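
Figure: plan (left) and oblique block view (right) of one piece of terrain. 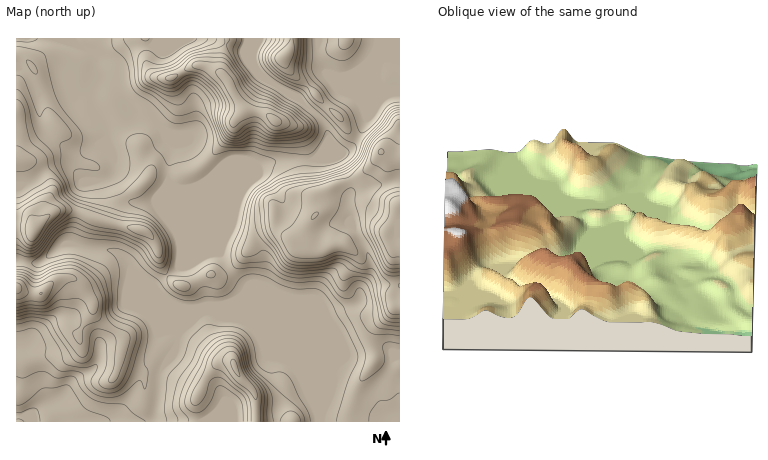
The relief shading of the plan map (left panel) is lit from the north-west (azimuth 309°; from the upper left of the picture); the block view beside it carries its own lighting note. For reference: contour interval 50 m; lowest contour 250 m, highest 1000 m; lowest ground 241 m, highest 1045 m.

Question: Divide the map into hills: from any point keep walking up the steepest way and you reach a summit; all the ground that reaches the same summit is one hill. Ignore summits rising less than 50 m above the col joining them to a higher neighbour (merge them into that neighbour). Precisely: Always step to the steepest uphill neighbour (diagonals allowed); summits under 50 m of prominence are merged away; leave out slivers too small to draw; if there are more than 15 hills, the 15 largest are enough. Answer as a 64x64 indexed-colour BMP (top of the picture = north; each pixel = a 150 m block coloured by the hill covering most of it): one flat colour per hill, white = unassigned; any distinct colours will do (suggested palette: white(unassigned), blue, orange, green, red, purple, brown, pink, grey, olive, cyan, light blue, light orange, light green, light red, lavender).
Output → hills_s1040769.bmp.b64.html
<image width="64" height="64" href="data:image/bmp;base64,Qk12CAAAAAAAAHYAAAAoAAAAQAAAAEAAAAABAAQAAAAAAAAIAAATCwAAEwsAABAAAAAAAAAA////ALR3HwAOf/8ALKAsACgn1gC9Z5QAS1aMAMJ34wB/f38AIr28AM++FwDox64AeLv/AIrfmACWmP8A1bDFABEiIiIiIiIiIiIiJVVVVVVVVVVVVVVVVVURERERERERIiIiIiIiIiIiIiIlVVVVVVVVVVVVVVVVVREREREREREiIiIiIiIiIiIiIiVVVVVVVVVVVVVVVVVVERERERERESIiIiIiIiIiIiIiIlVVVVVVVVVVVVVVVVURERERERERIiIiIiIiIiIiIiIiVVVVVVVVVVVVVVVVUREREREREREiIiIiIiIiIiIiIiJVVVVVVVVVVVVVVVVRERERERERESIiIiIiIiIiIiIiIlVVVVVVVVVVVVVVVRERERERERERIiIiIiIiIiIiIiIiVVVVVVVVVVVVVVVREREREREREREiIiIiIiIiIiIiIiJVVVVVVVVVVVVVVVERERERERERESIiIiIiIiIiIiIiIiVVVVVVVVVVVVVVERERERERERERIiIiIiIiIiIiIiIiIlVVVVVVVVVVVREREREREREREREiIiIiIiIiIiIiIiIiVVVVVVVVVVVRERERERERERERESIiIiIiIiIiIiIiIiIlVVVVVVVVVRERERERERERERERIiIiIiIiIiIiIiIiIiVVVVVVVVVREREREREREREREREiIiIiIiIiIiIiIiIiJVVVVVVVVRERERERERERERERESIiIiIiIiIiIiIiIiR3VVVVVVVVERERERERERERERERIiIiIiIiIiIiIiIiR3d1VVVVVREREREREREREREREREiIiIiIiIiIiIiIiRHd3dVVVURERERERERERERERERESIiIiIiIiIiIiIiREd3d3dxERERERERERERERERERERIiIiIiIiIiIiIiJEd3d3d3dxEREREREREREREREREREiIiIiIiIiIiIiJER3d3d3d3dxERERERERERERERERESIiIiIiIiIiIiIkR3d3d3d3d3cRERERERERERERERERIiIiIiIiIiIiIkRHd3d3d3d3dxEREREREREREREREREiIiIiIiIiIiIiRER3d3d3d3d3ERERERERERERERERESIiIiIiIiIiIiJEREd3d3d3dxERERERERERERERERERIiIiIiIiIiIiJEREREd3d3d3EREREREREREREREREREiIiIiIiIiIiIkRERER3d3d3EREREREREREREREREREUREQiIiIiIiIkRERERHd3d3ERERERERERERERERERERREREIiIiIiJEREREREd3d3cRERERERERERERERERERFEREREIkRERERERERER3d3cREREREREREREREREREREURERERERERERERERERHd3dxERERERERERERERERERERREREREREREREREREREd3d3ERERERERERERERERERERFEREREREREREREREREd3d3EREREREREREREREREREREURERERERERERERERER3d3cRERERERERERERERERERERRERERERERERERERERHd3cRERERERERERERERERERERFEREREREREREREREREd3dxEREREREREREREREREREREUREREREREREREQkRER3dxERERERERERERERERERERERREREREREREREIiIiRHdxERERERERERERERERERERERFEREREREREREIiIiJEdxEREREREREREREREREREREREaREREREREREQiIiIicRERERERERERERERERERGIiBERqqRERERBERRCIiIiIRERETMzERERERERERERGIiIiIiqqkRERKERESIiIiIhEREREzMzEREREREREREYiIiIiKqqqkREoREREiIiIiERERETMzMzMRERERERERiIiIiIqqqqqqqhERESIiIiIhERETMzMzMzMxERERERiIiIiIiqqqqqqqoRERERESIiERETMzMzMzMzMzMzNmaIiIiIiKqqqqqiIqEREREREiIRETMzMzMzMzMzMzM2ZmaIiIiIqqqqoiIiIhERERERIhETMzMzMzMzMzMzMzNmZoiIiIiqqqoiIiIiIREREREREzMzMzMzMzMzMzMzM2ZmaIiIiKqqoiIiIiIhERERERMzMzMzMzMzMzMzMzMzZmZmiIiIRKoiIiIiIiERERERMzMzMzMzMzMzMzMzMzZmZmaIiIhERCIiIiIiIRERETMzMzMzMzMzMzMzMzMzNmZmZmiIiEREIiIiIiIREREzMzMzMzMzMzMzMzMzMzNmZmZmaIiIREQiIiIiIREREzMzMzMzMzMzMzMzMzMzNmZmZmZmiIhERCIiIiIhERETMzMzMzMzMzMzMzMzMzNmZmZmZmZoiEREIiIiIiERETMzMzMzMzMzMzMzMzMzZmZmZmZmZmaIREIiIiIiIRETMzMzMzMzMzMzMzMzM2ZmZmZmZmZmZmFEQiIiIiIiETMzMzMzMzMzMzMzMzM2ZmZmZmZmaZmREUQiIiIiIiITMzMzMzMzMzMzMzMzNmZmZmZmZpmZmRERQiIiIiIiIjMzMzMzMzMzMzMzMzNmZmZmZmaZmZmZEREiIiIiIiIiEzMzMzMzMzMzMzMzM2ZmZmZmaZmZmZmRESIiIiIiIiEREzMzMzMzMzMzMzMzZmZmZmZpmZmZmZmZIiIiIiIiERERMzMzMzMzMzMzMzNmZmZmZpmZmZmZmZkiIiIiIiERERERMzMzMzMzMzMzM2ZmZmZmmZmZmZmZmSIiIiIhEREREREREzMzMzMzMzMzZmZmZmaZmZmZmZmZ"/>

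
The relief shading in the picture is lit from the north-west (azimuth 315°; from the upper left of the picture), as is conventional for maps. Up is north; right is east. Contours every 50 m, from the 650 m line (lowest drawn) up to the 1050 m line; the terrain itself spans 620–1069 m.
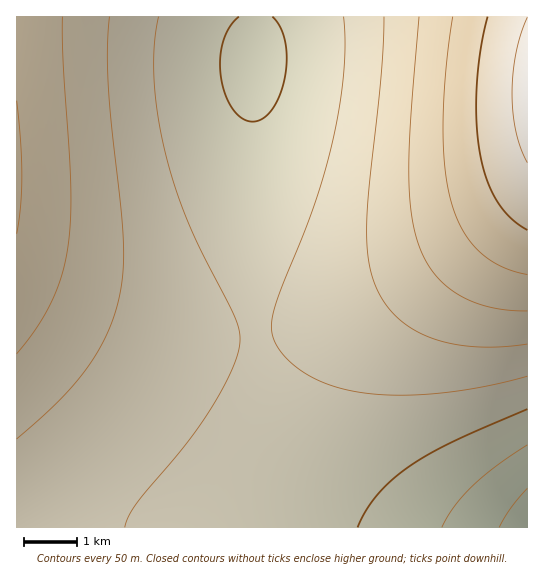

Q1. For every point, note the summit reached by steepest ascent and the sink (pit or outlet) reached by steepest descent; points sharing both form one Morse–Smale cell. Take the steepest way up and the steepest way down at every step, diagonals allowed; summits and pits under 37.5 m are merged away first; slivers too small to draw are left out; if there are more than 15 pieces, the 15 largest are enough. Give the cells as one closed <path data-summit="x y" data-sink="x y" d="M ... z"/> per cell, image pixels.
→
<path data-summit="527 90" data-sink="254 62" d="M527 16l-271 1-5 134 0 108 6 76 34-6 31-9 67-31 78-49 61-50z"/><path data-summit="17 175" data-sink="254 62" d="M255 16l-239 1 1 260 82 35 63 19 51 6 40-1 3-2-5-75 0-108 5-109z"/><path data-summit="527 90" data-sink="527 527" d="M527 191l-60 49-78 49-67 31-31 9-35 6 12 62 11 28 14 25 20 24 24 21 28 18 24 12 8 3 131-1z"/><path data-summit="17 175" data-sink="527 527" d="M18 277l-2 1 1 250 379-1-31-14-28-18-24-21-20-24-14-25-11-28-13-62-42 2-51-6-63-19z"/>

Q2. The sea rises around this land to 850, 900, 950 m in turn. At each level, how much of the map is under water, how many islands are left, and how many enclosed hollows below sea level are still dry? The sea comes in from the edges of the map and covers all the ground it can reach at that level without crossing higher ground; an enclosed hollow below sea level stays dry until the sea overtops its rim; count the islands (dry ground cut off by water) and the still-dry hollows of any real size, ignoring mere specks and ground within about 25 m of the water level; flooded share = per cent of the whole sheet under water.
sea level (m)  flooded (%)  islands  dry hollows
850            67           0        0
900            82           0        0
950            92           0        0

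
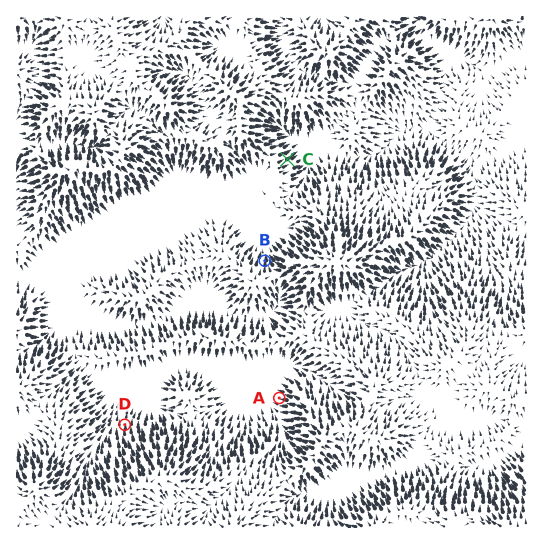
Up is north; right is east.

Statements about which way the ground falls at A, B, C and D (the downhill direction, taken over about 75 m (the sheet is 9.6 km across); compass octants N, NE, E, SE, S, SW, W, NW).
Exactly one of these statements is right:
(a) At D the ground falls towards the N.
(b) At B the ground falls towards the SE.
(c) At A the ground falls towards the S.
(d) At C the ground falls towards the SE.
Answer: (a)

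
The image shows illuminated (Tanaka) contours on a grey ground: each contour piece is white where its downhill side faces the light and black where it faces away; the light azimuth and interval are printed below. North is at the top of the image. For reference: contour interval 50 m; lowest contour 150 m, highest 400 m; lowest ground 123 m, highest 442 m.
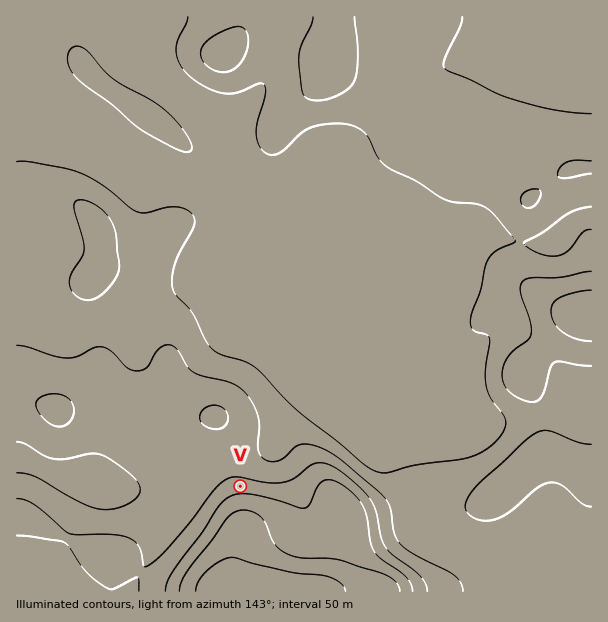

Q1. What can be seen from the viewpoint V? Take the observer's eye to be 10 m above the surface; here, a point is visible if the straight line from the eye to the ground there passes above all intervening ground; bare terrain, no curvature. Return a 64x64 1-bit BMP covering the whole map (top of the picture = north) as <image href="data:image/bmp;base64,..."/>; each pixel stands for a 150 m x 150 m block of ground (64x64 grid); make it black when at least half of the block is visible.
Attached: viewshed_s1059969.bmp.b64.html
<image width="64" height="64" href="data:image/bmp;base64,Qk0+AgAAAAAAAD4AAAAoAAAAQAAAAEAAAAABAAEAAAAAAAACAAATCwAAEwsAAAIAAAAAAAAA////AAAAAAAAAAAAAAAAAAAAAAAAAAAAgAAAAAAAAADAAAAAAAAAAPAAAAAAAAAAyOAAAAAAAAA/8AAAAAAAAP/wAAAYAAAA//gAADAAAAD//gDA8AAAAP//gP/wAAAA///h/+AAAAD/////4AAAAP/////AAAAA/+f//8AAAADfx///gAAAAA+D//8AAAAAD4P//wAAAAAPg//+AAAAAA+Dz/wAAAAAD4OAcA/gAfgHAYAAP///zwMAAAD///+HAQAAAf///4EAAAAD////AAB4AAf///8AAHgAD////wEAMAAP/////wBwAA//////AOAAH///////4AAf///////gAD/////+//AAP/////j/8AA/////4MH4AH////+AgPgAf////wCA/AD////+AAD8AP////wAAfwB/////gAB+AH/////gAHwA8f////gA+AGB/////gEAAQP/////gAAA//////fAAAH/////58AAA//////nwAAH///////AAA///////0AAH/////w8AAA/////8AAAAPj///wAAAAD8f//+AAAAAfB+//4AAAAH4P5//AAAAD+B/j/4AAAAfwH/P/AAAAB+A/9/4AAAAPwH///AAAAA+Af//4HAAAAwD//+B+AAAAAIB+AP8AAAABAHwB/4AAQAMAPgH/wABAB4A+Af/gAA=="/>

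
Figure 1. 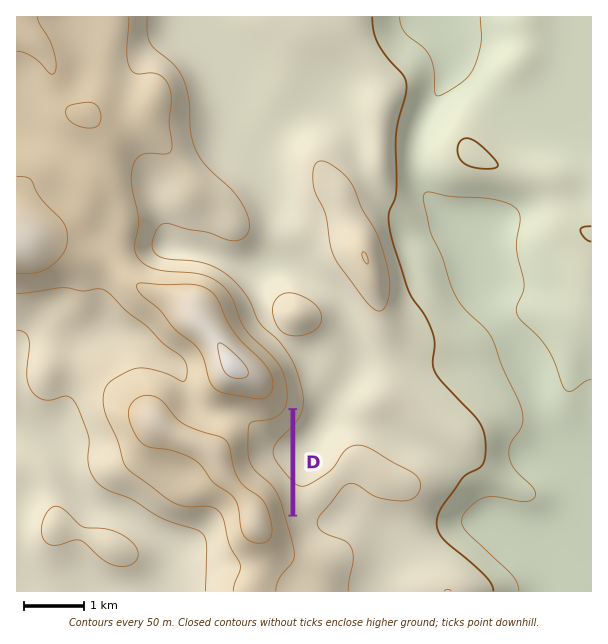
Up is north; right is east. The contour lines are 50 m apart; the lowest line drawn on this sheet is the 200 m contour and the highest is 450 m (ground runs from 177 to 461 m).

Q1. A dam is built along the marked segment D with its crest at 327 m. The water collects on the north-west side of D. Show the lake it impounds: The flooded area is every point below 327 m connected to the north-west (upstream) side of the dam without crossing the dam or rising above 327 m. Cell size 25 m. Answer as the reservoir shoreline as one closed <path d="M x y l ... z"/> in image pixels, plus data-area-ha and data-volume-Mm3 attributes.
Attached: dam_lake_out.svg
<path d="M290 415l-2 4-9 7-16 8-5 9 0 15 2 6 18 18 12 23 0-90z" data-area-ha="47" data-volume-Mm3="9.46"/>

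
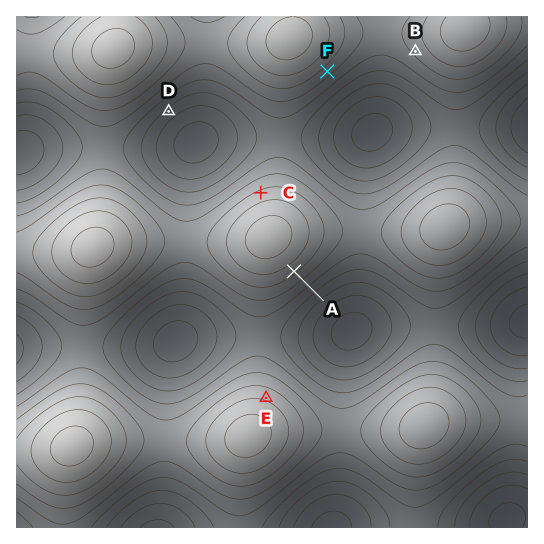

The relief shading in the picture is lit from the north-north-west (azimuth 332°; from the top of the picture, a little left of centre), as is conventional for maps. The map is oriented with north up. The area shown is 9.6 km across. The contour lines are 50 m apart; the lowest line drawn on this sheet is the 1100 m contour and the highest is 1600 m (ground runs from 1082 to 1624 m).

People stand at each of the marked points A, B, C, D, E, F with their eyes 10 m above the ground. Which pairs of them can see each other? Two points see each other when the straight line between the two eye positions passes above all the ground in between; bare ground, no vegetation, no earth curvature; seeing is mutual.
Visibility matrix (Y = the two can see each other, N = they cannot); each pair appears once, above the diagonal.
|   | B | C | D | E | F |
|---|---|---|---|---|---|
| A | N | N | N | Y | N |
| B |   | Y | N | Y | Y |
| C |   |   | Y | N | Y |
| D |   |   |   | N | N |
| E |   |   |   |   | N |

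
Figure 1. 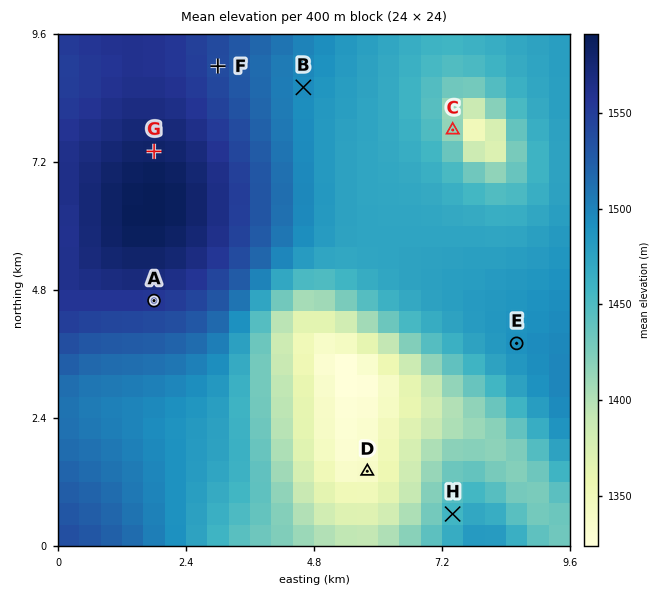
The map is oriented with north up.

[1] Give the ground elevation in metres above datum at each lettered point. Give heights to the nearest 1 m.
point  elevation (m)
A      1556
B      1493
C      1416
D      1338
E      1489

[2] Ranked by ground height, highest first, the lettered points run G F H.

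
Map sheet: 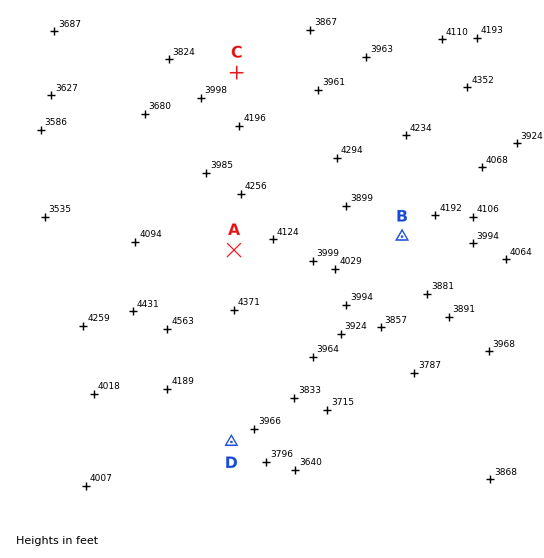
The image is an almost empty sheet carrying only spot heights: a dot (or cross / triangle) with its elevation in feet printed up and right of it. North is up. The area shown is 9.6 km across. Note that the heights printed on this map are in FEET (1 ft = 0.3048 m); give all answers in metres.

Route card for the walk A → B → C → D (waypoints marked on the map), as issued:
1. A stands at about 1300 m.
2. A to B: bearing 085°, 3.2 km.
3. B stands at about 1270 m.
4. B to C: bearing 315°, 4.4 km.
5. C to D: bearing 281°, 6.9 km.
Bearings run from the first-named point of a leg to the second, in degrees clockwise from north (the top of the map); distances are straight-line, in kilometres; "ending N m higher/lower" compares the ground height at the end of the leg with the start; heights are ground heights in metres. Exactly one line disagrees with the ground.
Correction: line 5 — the bearing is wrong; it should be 181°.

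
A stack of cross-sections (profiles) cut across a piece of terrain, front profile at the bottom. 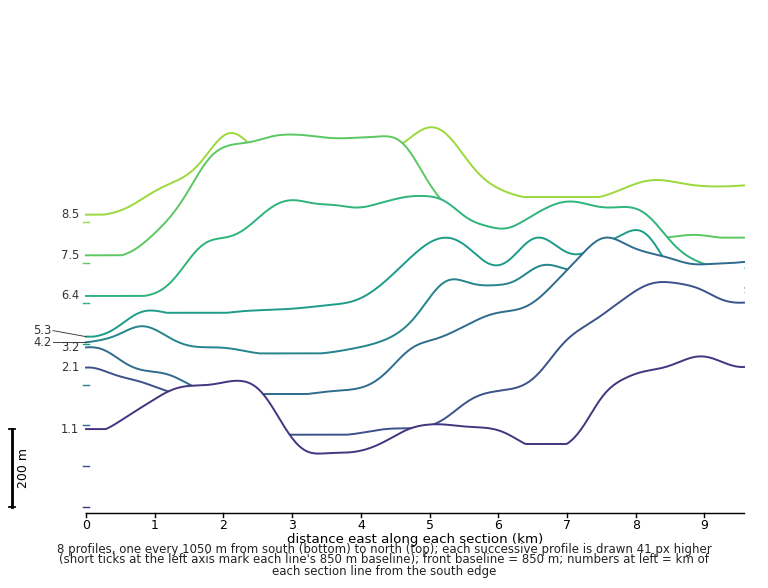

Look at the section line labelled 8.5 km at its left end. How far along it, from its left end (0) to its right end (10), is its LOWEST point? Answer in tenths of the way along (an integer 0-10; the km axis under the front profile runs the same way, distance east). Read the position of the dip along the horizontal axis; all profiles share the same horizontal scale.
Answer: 0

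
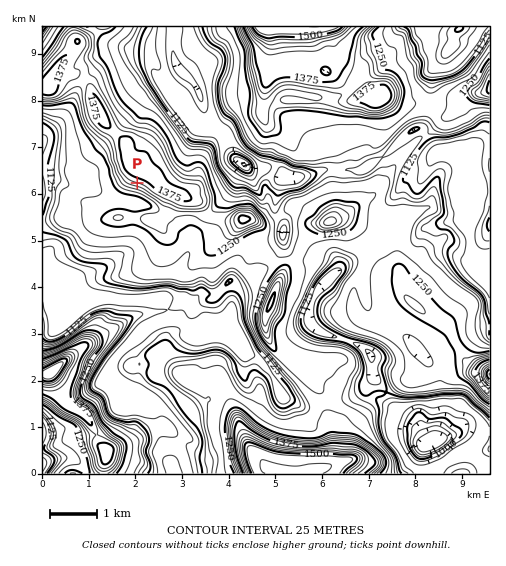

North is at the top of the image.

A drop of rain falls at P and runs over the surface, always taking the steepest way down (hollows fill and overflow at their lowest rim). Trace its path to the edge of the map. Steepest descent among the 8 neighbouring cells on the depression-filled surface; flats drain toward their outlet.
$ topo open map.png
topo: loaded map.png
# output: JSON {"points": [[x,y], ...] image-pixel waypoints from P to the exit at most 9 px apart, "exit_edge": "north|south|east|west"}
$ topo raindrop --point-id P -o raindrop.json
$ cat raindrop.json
{"points": [[137, 183], [137, 192], [137, 202], [129, 203], [120, 202], [110, 199], [101, 192], [92, 189], [82, 189], [73, 188], [64, 183], [54, 181], [45, 181], [43, 181]], "exit_edge": "west"}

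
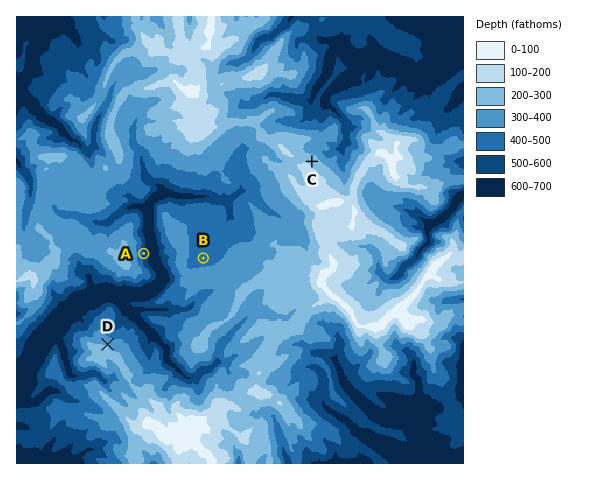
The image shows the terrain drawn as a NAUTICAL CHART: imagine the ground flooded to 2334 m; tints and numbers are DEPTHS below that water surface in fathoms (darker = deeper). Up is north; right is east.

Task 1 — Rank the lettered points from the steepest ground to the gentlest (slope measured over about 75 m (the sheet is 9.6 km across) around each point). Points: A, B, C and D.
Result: A D C B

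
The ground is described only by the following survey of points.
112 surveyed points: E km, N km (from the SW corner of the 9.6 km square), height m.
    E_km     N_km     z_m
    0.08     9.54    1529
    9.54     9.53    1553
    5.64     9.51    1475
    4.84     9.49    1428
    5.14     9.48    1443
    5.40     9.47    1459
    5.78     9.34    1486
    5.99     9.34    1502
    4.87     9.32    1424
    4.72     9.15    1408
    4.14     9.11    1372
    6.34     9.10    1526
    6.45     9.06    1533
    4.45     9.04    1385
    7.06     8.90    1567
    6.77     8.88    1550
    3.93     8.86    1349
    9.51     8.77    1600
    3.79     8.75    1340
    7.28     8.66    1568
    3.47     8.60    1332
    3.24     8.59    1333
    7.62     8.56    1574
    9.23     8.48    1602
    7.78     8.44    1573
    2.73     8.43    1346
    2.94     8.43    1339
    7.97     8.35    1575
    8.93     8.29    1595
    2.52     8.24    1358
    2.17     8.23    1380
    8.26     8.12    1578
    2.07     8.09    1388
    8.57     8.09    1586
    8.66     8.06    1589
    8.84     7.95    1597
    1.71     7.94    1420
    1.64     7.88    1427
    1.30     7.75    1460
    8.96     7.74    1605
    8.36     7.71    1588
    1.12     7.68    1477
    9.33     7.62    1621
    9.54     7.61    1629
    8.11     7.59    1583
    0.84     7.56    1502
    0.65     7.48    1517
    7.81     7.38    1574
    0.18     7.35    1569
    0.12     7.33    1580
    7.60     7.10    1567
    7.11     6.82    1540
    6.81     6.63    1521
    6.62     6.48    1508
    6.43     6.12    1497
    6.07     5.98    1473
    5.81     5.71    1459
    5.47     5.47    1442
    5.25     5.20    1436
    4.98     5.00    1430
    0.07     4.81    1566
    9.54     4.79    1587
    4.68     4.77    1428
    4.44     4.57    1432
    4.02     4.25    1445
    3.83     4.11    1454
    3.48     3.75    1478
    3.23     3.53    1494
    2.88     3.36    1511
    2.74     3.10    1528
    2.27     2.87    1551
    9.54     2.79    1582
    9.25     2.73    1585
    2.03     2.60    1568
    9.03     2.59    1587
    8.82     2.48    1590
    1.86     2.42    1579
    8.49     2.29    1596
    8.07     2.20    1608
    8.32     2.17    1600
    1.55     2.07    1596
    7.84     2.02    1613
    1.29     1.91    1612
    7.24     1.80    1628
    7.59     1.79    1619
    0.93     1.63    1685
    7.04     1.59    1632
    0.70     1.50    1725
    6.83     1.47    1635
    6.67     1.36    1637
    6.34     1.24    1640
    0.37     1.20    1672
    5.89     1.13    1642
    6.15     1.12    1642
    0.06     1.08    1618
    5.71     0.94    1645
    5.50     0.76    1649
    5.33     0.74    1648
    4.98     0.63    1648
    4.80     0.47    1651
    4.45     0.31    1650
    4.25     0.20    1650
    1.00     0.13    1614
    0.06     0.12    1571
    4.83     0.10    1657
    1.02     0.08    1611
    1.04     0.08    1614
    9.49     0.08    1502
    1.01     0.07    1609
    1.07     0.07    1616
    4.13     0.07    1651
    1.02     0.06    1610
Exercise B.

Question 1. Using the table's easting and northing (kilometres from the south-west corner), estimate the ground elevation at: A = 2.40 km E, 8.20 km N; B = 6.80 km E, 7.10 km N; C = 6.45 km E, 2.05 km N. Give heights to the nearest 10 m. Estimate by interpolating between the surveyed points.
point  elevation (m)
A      1360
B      1520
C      1620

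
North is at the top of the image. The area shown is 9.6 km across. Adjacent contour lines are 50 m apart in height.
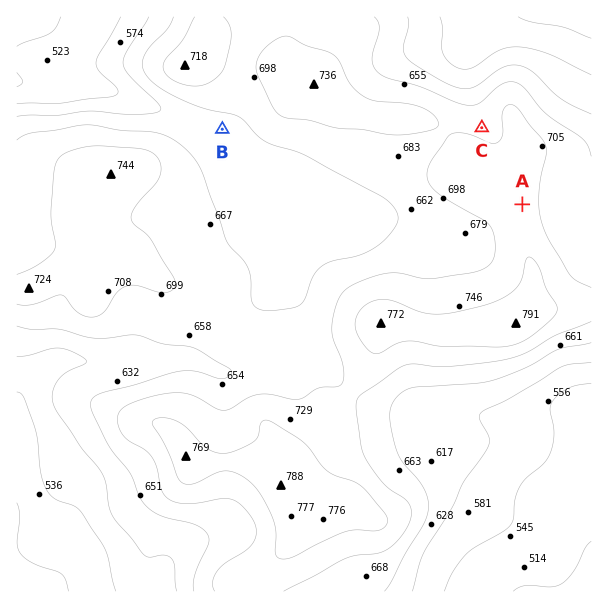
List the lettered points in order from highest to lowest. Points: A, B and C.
A C B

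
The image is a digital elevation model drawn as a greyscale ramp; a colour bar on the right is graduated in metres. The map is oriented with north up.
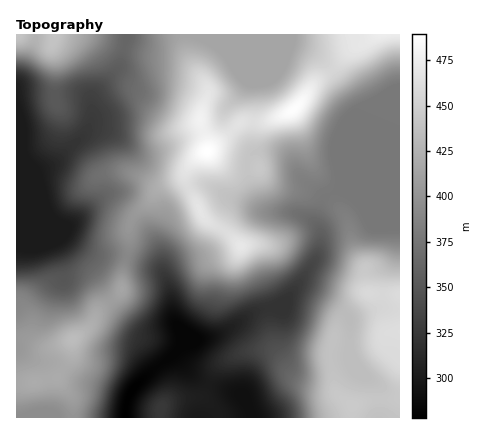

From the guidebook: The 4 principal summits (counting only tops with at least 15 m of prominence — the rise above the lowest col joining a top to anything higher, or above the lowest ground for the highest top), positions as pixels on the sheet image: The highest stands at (208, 152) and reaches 489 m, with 211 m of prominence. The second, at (294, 110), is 488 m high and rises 26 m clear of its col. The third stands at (72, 340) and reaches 434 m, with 44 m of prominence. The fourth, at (160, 408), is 326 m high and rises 25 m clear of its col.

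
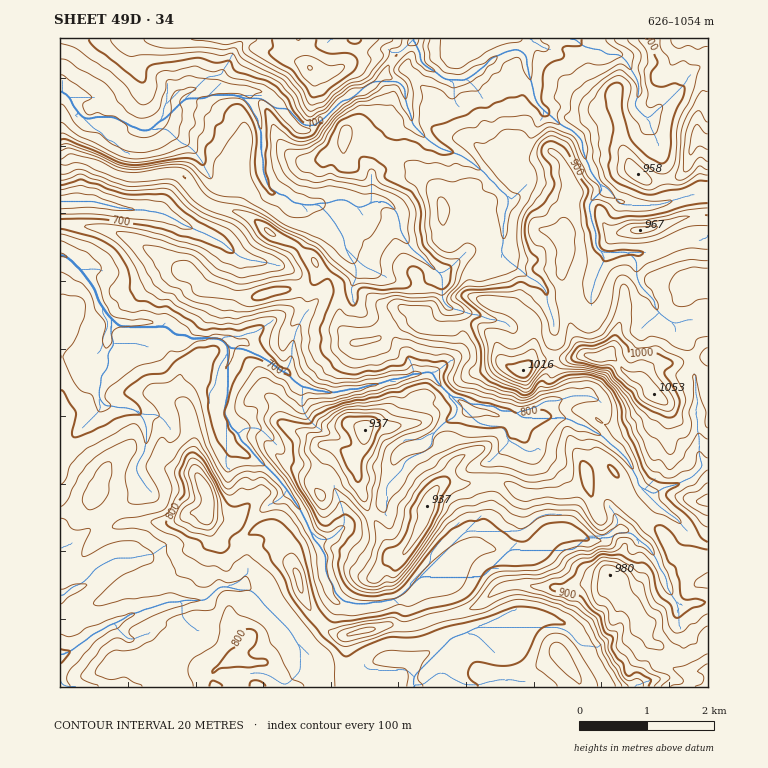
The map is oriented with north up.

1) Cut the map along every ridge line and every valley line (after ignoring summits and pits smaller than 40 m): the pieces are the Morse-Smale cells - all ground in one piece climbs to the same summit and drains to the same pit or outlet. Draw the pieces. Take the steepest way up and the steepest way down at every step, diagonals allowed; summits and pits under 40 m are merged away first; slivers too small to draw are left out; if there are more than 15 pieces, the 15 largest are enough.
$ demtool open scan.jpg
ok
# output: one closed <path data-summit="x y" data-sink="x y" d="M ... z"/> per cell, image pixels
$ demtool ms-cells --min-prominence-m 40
<path data-summit="605 355" data-sink="60 92" d="M552 38l-138 0-22 22-6 13-15 14-10 5-8 0-43 38-13-2-18-23-16-13-39-5-25 0-14 4-9 6-2 5 2 1 0 16-3 10-10 9-13 7-15 0-19-9-7-10-12-4 0-17-6-7-7-2-13 2-7-6-4 1 0 69 5 0 6-4 15 2 40 17 53-3 9 7 7 12 11 9 15 7 24 5 11 7 16 13 23 11 18 14 8 13 11 5 6 6 2 3 0 37 3 9 10 11 23-4 29-29 12 4 2 9 8 4 22 2 10-3-1-13-4-4-7-2-4-6-3-27 24-19 10 1 11 9 11-4 5-6 6 6 36 25 3 5 0 9 9 23-2 47-8 12 1 27-6 8-22 7-11 21-17 17 0 50-8 24-7 10 18 3 22 7 12 0 8-4 14-15 12-5 15 2 13 6 16 0 8-8 8-4 9 4 7 7 12-13 9-15 0-4-10-11 14-8 15-3 14-7 13-14 4-1 0-226-21-1-30 14-14 3-38 2-6-5-4-6 0-10-5-16 0-15 8-9 7-3-13-18-7-15-5-21-6-6-17-8-21-21-8-31-2-23 3-5 5-1 6 5 7 0 6-6z"/><path data-summit="605 355" data-sink="60 256" d="M74 224l-14 1 0 287 9 0 17-9 10-8 1 9 11 11 15-12 12-5 9-9 0-7-7-8 0-11 9-15 1-12-1-13-10-13-10-3-23-2-5-9-1-20 8-16-2-3 5-16 6 3 21-1 10 3 15 0 19-3 3-4 3 2 34-5 14 7 13 0 34 27 7 1 10 14 22 7 22 0 20-4 7-3 8 0 41-12 17 0 22-19 6-9 0-15-3-4-10 3-22-2-8-4-1-8-8-5-5 0-10 9-19 20-23 4-10-11-3-9 0-37-8-9-13-7-3 8-11 9-28 3-21 7-15 0-22-7-15-1-14-16-15-6-15-12-34-19-18-7z"/><path data-summit="708 687" data-sink="60 92" d="M659 507l-10 19-12 13-7-7-9-4-8 4-8 8-16 0-13-6-15-2-12 5-14 15-8 4-20-2-22-7-12 0-7 3-38 30 4 1 6 9 2 17 8 32 25-7 18 0 12 3 9-3 15-12 20-2 14 3 14 10 29 45 4 11 100 0 0-141-11-4-23-25z"/><path data-summit="708 141" data-sink="60 92" d="M708 38l-154 0-7 9-7 0-6-5-4 0-4 6 2 23 8 31 21 21 17 8 6 6 5 21 9 18 11 15 13 10 19 5 18 0 37-12 16-3z"/><path data-summit="310 68" data-sink="60 92" d="M412 38l-352 0 0 54 11 6 3-2 17 2 6 7 0 17 12 4 7 10 19 9 15 0 13-7 10-9 3-10 0-16-2-1 2-5 9-6 14-4 25 0 39 5 16 13 18 23 13 2 43-38 8 0 10-5 15-14 6-13 21-19z"/><path data-summit="206 512" data-sink="60 256" d="M219 336l-34 5-3-2-3 4-19 3-15 0-10-3-21 1-7-2-4 15 2 3-8 16 3 27 3 2 23 2 10 3 10 13 1 13-3 17-7 10 0 11 7 8 0 7-9 9-12 5-18 13 9 9 6 0 20-3 29 1 21-10 16 0 6 23 11 19 6 17 0 13 11 1 5-4 2-21-2-10-8-10 2-5 6-5 16-21 19-10 8-8-5-8-20-20-27-13-16-21-5-21 7-18 1-17 9-19 0-13z"/><path data-summit="605 355" data-sink="60 256" d="M253 427l-7 0-21 11 11 13 27 13 20 20 5 8-8 8-19 10-24 29 8 12 2 22-4 11-14 3 0 27 5 13 12 8 3 4-9 14-5 3 9 5 0 14 12 12 88 0 3-19 0-32 43-11 8-11 0-12-17 4-30 2-13-5-8-8-2-8-5-9-2-10 2-10-5-17 16-4 11-13 0-6-7-22-7-15-14-3-12-9-18-8-11-18-9-9z"/><path data-summit="605 355" data-sink="60 201" d="M77 158l-6 0-11 5 0 61 39 4 27 8 34 19 15 12 15 6 14 16 15 1 14 5 23 2 21-7 28-3 11-9 2-6-2-8-6-8-15-11-23-11-16-13-11-7-24-5-15-7-11-9-7-12-9-7-53 3-12-3-23-12z"/><path data-summit="605 355" data-sink="60 92" d="M432 581l-5 0-17 17-12 4 0 12-8 11-43 11-1 51 261 0-3-11-24-38-9-11-10-6-14-3-13 0-11 3-11 11-9 3-12-3-18 0-24 8-9-33-2-17z"/><path data-summit="365 430" data-sink="60 256" d="M246 343l-14 0 0 12-10 26 0 10-7 20 8 25 6 1 17-10 15 3 15 13 11 18 18 8 12 9 15 4 10 22 4 21 24-8 0-5-10-22-1-13-5-12 0-7 10-15 0-13 9-5 20 2 14-3 2-3 4-17 9-7 17 0 6-6-4-5-11-13-13 0-56 15-20 4-22 0-22-7-10-14-7-1z"/><path data-summit="427 506" data-sink="60 92" d="M469 410l-23 12-26 24-15 3-9 8-4 17-8 18-3 15-9 7 10 19 7 18 4 5 8 0-10 22 1 12 6 11 12-3 19-19 7-3 20-19 18-10 8-11 8-24 0-50 17-17 11-20-13-8-19-5-15 0z"/><path data-summit="206 512" data-sink="60 656" d="M206 513l-16 0-21 10-29-1-20 3-6 0-10-8-23 20-19 10-2 3 0 104 2 1 10-5 19-15 39-20 42-14 34-2 13-13 9 0 1-14-6-17-11-19z"/><path data-summit="523 370" data-sink="60 92" d="M501 255l-5 6-8 4-3 0-14-10-7 0-24 19 1 2 0 18 4 11 13 8 3 13 10-2 14 5 11 11 5 19 5 5-5-1-13 7-15 3-17 8-11 10 6 6 10 5 10 10 15 0 19 5 10 7 8 0 17-7 6-8-1-27 8-12 2-47-9-23 0-9-3-5-36-25z"/><path data-summit="605 355" data-sink="60 656" d="M228 586l-9 0-13 13-34 2-29 9-52 25-14 12-17 9 0 31 152 0 1-14 15-13 10-5 11-16-3-4-12-7-4-7z"/><path data-summit="640 230" data-sink="60 92" d="M708 192l-16 2-37 12-18 0-16-4-15-10-5 0-11 11 0 15 5 16 0 10 4 6 6 5 38-2 14-3 30-14 21 0z"/>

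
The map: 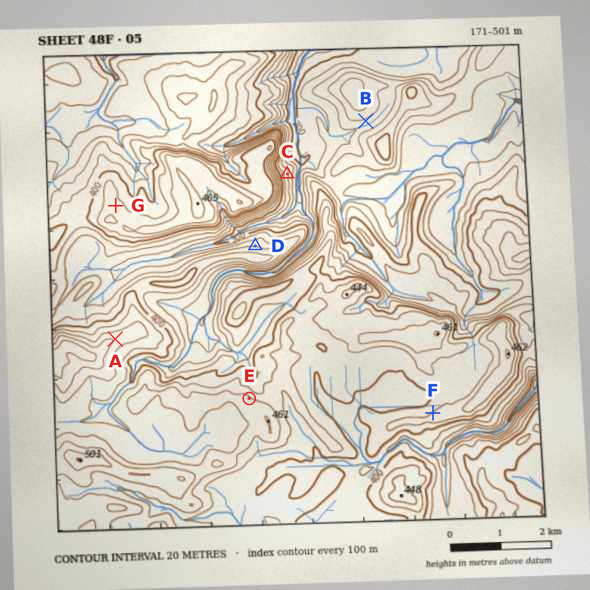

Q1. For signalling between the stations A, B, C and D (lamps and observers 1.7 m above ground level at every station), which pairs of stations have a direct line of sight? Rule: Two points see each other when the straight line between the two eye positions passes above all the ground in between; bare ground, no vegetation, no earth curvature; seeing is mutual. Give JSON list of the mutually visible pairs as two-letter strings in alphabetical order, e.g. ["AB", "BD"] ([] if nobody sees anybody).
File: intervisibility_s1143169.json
["BC", "BD"]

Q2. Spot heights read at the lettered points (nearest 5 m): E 445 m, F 425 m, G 430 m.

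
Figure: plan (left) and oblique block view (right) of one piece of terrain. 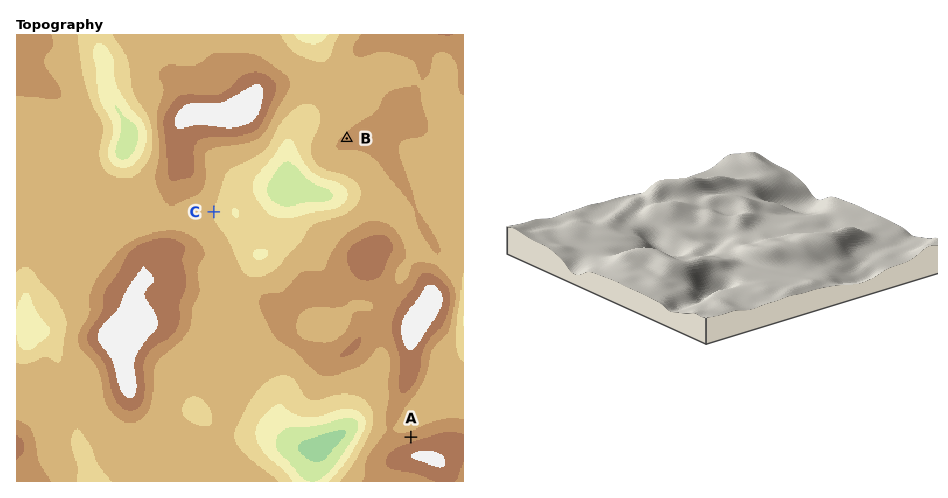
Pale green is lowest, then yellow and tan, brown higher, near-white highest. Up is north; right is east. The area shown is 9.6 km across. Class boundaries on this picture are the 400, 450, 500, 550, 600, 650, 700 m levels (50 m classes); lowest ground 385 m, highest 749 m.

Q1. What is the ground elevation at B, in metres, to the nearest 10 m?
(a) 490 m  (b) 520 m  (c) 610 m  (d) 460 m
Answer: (c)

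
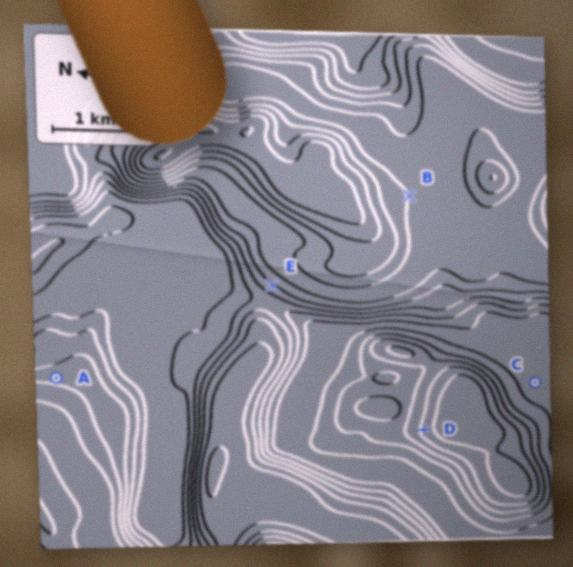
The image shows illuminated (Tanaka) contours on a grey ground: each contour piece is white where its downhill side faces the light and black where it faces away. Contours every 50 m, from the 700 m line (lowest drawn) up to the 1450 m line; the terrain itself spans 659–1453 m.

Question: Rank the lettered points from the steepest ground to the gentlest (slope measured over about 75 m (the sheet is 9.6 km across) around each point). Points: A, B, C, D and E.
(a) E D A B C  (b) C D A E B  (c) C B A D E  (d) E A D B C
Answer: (a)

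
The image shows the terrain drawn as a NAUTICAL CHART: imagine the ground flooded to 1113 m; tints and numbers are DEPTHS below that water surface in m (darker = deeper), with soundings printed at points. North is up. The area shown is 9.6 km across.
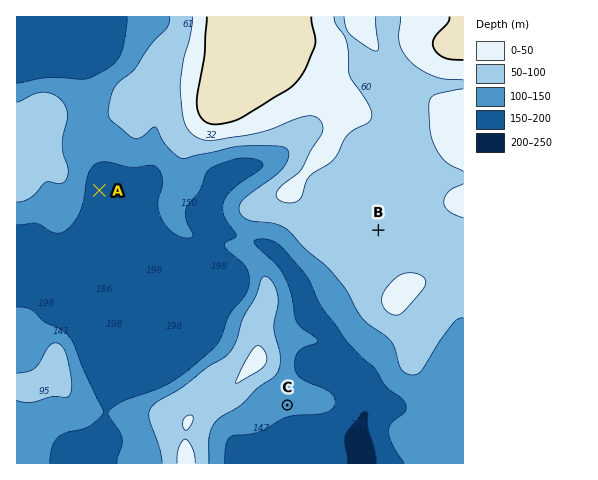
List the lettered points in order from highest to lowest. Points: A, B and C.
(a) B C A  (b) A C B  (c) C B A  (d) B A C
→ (a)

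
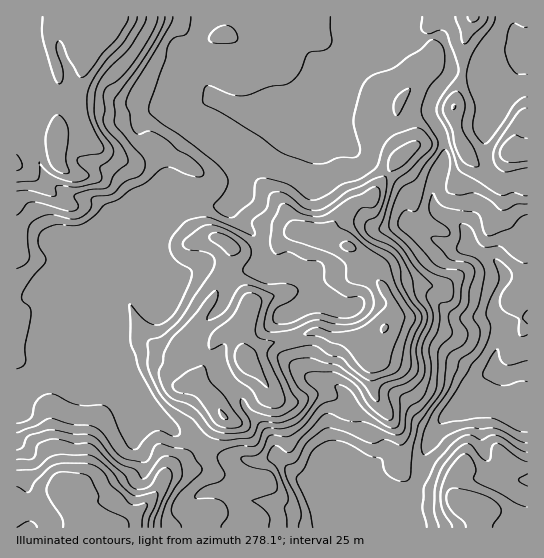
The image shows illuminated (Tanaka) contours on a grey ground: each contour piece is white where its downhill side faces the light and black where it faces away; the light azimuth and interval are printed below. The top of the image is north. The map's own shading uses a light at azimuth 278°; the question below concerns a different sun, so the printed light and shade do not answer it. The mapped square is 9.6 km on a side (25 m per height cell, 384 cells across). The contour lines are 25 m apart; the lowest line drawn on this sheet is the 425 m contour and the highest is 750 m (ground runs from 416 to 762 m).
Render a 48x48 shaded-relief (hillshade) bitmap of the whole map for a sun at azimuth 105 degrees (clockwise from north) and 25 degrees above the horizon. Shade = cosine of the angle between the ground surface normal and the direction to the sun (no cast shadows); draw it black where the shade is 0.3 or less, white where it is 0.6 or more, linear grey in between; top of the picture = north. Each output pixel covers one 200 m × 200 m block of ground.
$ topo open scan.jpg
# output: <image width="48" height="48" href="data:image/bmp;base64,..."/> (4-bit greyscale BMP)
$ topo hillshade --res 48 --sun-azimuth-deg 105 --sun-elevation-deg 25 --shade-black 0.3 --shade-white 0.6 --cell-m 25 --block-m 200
<image width="48" height="48" href="data:image/bmp;base64,Qk32BAAAAAAAAHYAAAAoAAAAMAAAADAAAAABAAQAAAAAAIAEAAATCwAAEwsAABAAAAAAAAAAAAAAABEREQAiIiIAMzMzAERERABVVVUAZmZmAHd3dwCIiIgAmZmZAKqqqgC7u7sAzMzMAN3d3QDu7u4A////AGZURWZmjP2XeId3iJq6h2dmZVQiI0eZdnZFVmd3ee/IZniHeJq6h2ZmZlQgFGeJh3VFZnd4dZ/qdmiHeJq6hmZ2ZlQQBGeIh1Q0Z3iKlTrtqHd2eLy5dmZnZmQQFWd3dkMTVniqphS8uYh2ac2odmVmVnYgFnd3d1MRRWiphiKKmZh3aLupdmVlRZgwBIh2d0MjRFipdCJYmJmImYm7h2VWVZpQAohVeBI0VWm5dCRWd4mYrIjMl2VXdqtyAWZGiBI1ZWipdTVlVWeazInMqGVnd72kEUVHiCI1ZVeJhkVUMjac2prNp2ZlWe7IQzVXdyI1ZlaJdlREMSeqh5vet2ZDbO3sdVVndzI2dlV4dkI0QlmmRpvOyHUknMzvt2ZmZlRGdmVndSAlVXmFNZurqXQWu6rf6nZmZnZVZ2ZmZBAkaIdUR7ypiFInu7ze7JdmZohmZmZmQgI0R4U0esyodkI3q83u3Ll2Zpl2ZmZlQhNFVnMVm7qHZkJHq97ty7uGd6l2ZmZlMiI2ZWQlmqmHVVRXm9/surylZ6l2ZmZkM0IVdEZGd3eHZVRWi+/rqry2RZmGZmZkNFMCZCRnqFMkZkM0et/8qqu3RImGZmZkRmQQNkJHvIQiVlIASL7+y6qXVXiHZmZUV3UgFWMVrbhlVlQQN6zcu8uFZ4iGZmZUaHZBAmUTepqXZmZBScyprMyVV6mGZmZVd3ZTEUZEZmeHVFZTa8qYrMumRKqXZmZlZ2ZUMjZ3dlZlRERWi7qXebunQ5mYd2ZmZmVVVDWJhmZlVEVmi8uXZpunRJmYdmZmZmQ1ZkR6lWZmZFZ3i8uYh3h1RbqYdmZmZmMjVVWKhEZmVVipiaqYmWV2Vbuoh3ZmZmQiM0eIUiRWZmm5mZh3mmNnZqqYeal2ZmVDM1dkMiNVVoqry4eImFNYiJmHabyXZmZVVnZDMiV1IVmb7IioZmVHmYdmibuqh2ZmZndkMjeGMARq/ZmmV3ZWiHd4mamruXdmZol1M1eGUxEn7qqlRnVGdoiHaKu7qqhmZ4mFRWZ2VUMSnLu2JVRXd5lkeaqpmqlmeIh2ZmZmZVUxOLzYElZmiJg0qoiqmZh2eIdmdmZmZmZCFKzrIGczaJYkqXm7qHd3iHZmdmZmZmZTIlncMYgQRnY0iIq6l2eId2Z3ZmZmZmZUMzapNJggNWZEeJzKl2d3Zmd2ZmZmZmZVRVaWJqhAFGZVZ73KmYd3ZmdmZmZmZmZVVnlyObliAGZWaLzLmZh3dmZmZmZmZmZVRYpxGbl0IXZWaL3LqJl3d2ZmZmZmZmZVVXqTB6h2Q3ZVZ727ypl3d2Zmd2ZmZmZVVVioNYh2ZWZVZp3K3amHd2Zmd3d2ZmZlVUWKdYd3ZmZWZXzbvsmHd2ZmZ3d3ZmZmZURphoh3d2ZWZWnMveyXZndmZ3d3ZmZmZmRHdpl3dmVWVVeszO6nZmd3d2d3d2ZmZmZWVJuXd2VWZVaL3N7IdlZ3dmd3d2ZmZmZmQ3u5dmVFZlV6zc7ahmZ3Zmd3d2ZmZmZVQ2vadg=="/>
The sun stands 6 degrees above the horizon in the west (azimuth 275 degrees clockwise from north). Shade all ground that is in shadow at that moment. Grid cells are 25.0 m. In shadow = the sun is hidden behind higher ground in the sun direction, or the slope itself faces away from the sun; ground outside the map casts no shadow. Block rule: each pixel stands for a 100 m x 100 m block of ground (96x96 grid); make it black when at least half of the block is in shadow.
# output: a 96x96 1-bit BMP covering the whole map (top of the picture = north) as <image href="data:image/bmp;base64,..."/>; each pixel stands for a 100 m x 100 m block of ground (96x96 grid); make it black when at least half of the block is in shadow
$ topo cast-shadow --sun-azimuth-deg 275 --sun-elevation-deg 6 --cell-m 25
<image width="96" height="96" href="data:image/bmp;base64,Qk2+BAAAAAAAAD4AAAAoAAAAYAAAAGAAAAABAAEAAAAAAIAEAAATCwAAEwsAAAIAAAAAAAAA////AAAAAAAAAAP/4AA/AAAAAAAAAAH/4AA7gAAAAAAAAAH/4AAHwAAAAAAAAAD/8AAHwAAAAAAAAAB/8AAPwAAAAAAAAAA/8AAfwAAAAAAAAB4f+AA/wAAAAAAAAB4f+AB/wAAAAAAAAH8P8AD/wAAAAAAAAP8P4AD/gAAAAAAAAP4HAAD+AAAAAAAAAPwAAADgAABwAAAAAPwAAAAHAABwBwAAAfwAAAOPgAB4BwAAAfwAAAfPwAB4BgAAAfgAAAfPwAB8AgwAAeAAAAfPwAB+AAwAAAAAAA/P4AD/gAAAAAAAAB+P4AD/wAAAAAAAAD8P8AH/8AAAAAAAAHwP8AH/+AAAAAAAAPAP+AP//AAAAAAAAeAv+AP//AAAAAAAAcA3+Af//gAAAAAAAQB/8A/P/wAAAAAAAAB/4A+P/4AAAAAAAAD/4A4f/+AAAAAAAAD/wAh///gAAAAAAAH/gAD///wAAAAAAAH+AAH///4AAAAAAAP8AAP///4AAAAAAAf4AAP///wAAAAAAAfgAAP///wAAAAAAAEAAAP///wAAAAAAAAAAAP///wAAAAAAAAAAAP///wAAAAAAAQAAAH///wAAAAAAAeAAAH///wAAAAAAAfAAAD///wAAAAAAAfgAAB///wAAAAAAAfwAAB///gAAAAAAAPwAAD///AAAAAAAAPAAAD//+AAAAAAAAAYAAH//+AAAAAAAAAAAAP/f/AAAAAAAAAAAAP+f/AAAAAAAAAAAAP+H/AAAAAAAAAAAAP/j+AAAAAAAAAAAAP/x+AAAAAAAAAAAAP/44AAAAAAABwAAAP/4AAAAAAAABwAAAP/gAA4AAAAABwAAHP+AAB8AAAAADgAAf/4MAB8AAAAAHAAAf/gOAA4AAAAAMAAAf/AMAAAAAAAAAAAAf/AIAAADwAAAAAAAc/gAAAAD8AAAAAAAA/+AAAAD8AAAAAAAB//AAAAB4AAAAAMAB//AAAAAAAAAAAMAB//AAAAADwAAAAAAA/+AAAAADwAAAAAAA/+AAAAAHwAAAAAAAfuAAAAAfCAAAAAAAPPAAAAAcDAAAAAAAD/AAAAAAAAAAAAAAD/gAAAeAAAAAAAAAB/gAAA8GAAAAAAAAA/wgAA8H8AAAAAAAAfxwAA8P8AAAAAAAAHhwAA4f8AAAAAAAAHjwAAY/8AAAAAAAAHjgAAA/+AAAAAAAAPHgAAB/+AAAAAAAAOHgAAB/+AAAAAAAAMHgAAB//AAAAAAAAMHwAAD//AAAAAAAAcH4AAD//AAAAAAAAMHwAAD//AAAAAAAAMHgAAB//gAAAAAAAMHAAAB//wAAAAAAAOCAAAB//4AAAAAAAHAAAAB//8AAAAAAADAAAAA//8AAAAAAABgAAAA//+AAAAAAABgAAAAf//AAAAAAABhAAAAf//gAAAAAAAhgAAAP//gAAAAAAABwAAAH//wAAAAAAAB4AAAD//wAAAAAAAB4AAAB//4AAAAAAAA8AAAB//8AAAAAAAA/AAAA//8AAAAAAAAfwAAA//gAAAAAAAAfg="/>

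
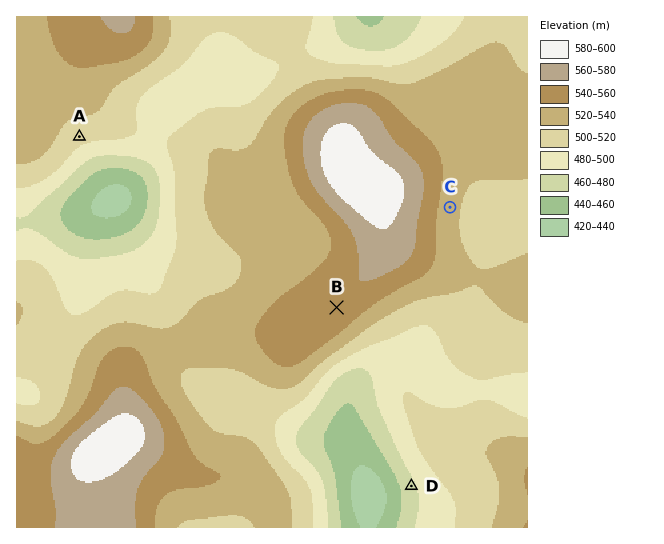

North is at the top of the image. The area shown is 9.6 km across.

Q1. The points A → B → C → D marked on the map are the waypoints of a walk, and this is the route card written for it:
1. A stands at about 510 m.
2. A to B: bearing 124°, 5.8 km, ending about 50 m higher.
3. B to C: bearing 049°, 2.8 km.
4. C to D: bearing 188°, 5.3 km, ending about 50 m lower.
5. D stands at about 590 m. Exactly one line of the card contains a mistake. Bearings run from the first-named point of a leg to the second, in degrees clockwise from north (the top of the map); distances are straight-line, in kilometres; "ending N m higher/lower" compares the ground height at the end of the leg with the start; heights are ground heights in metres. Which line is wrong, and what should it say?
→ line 5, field height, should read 480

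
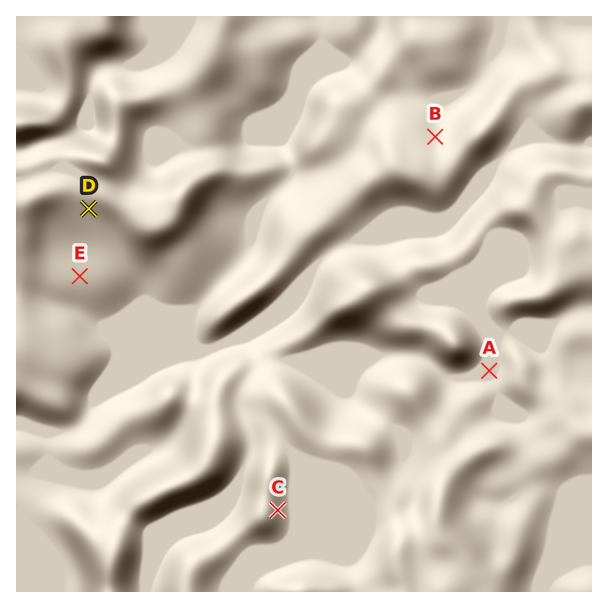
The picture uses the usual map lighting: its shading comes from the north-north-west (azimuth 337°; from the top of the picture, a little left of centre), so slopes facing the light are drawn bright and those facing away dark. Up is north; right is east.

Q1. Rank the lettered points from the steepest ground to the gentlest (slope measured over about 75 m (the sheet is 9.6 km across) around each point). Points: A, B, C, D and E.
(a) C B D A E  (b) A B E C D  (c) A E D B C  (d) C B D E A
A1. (d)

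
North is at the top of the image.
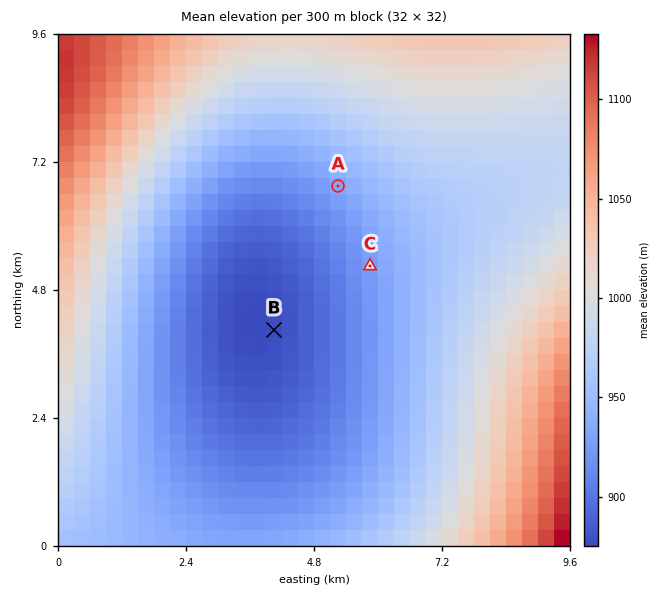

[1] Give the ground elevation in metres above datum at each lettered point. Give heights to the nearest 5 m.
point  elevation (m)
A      935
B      875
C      925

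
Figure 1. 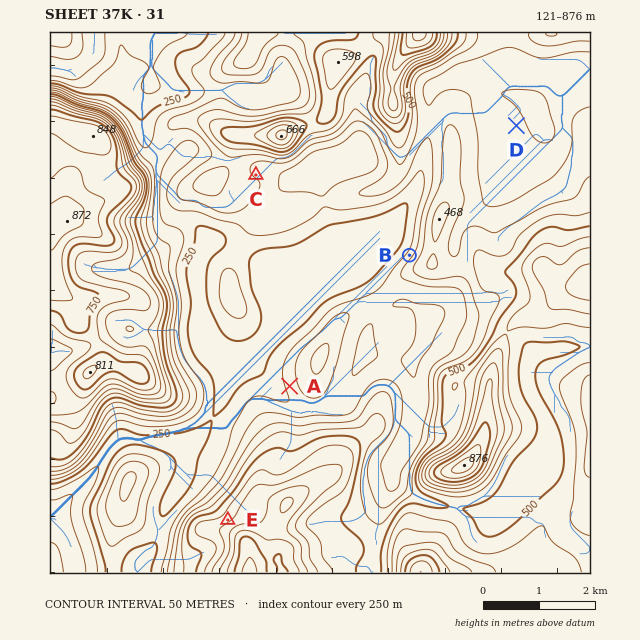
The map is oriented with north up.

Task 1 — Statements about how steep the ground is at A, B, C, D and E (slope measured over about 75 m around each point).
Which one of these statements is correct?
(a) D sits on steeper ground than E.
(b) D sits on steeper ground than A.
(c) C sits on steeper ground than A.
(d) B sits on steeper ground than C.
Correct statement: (d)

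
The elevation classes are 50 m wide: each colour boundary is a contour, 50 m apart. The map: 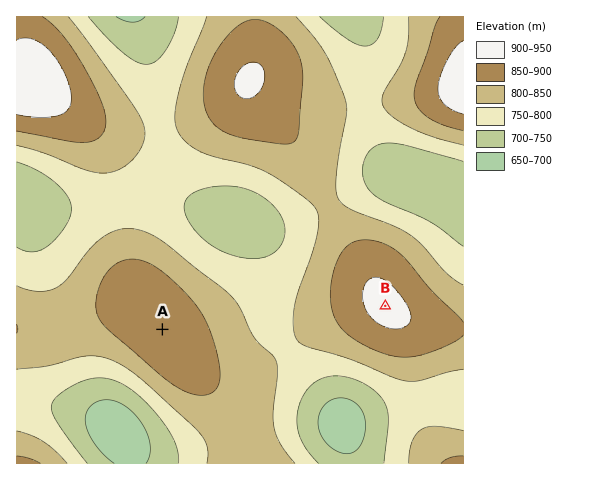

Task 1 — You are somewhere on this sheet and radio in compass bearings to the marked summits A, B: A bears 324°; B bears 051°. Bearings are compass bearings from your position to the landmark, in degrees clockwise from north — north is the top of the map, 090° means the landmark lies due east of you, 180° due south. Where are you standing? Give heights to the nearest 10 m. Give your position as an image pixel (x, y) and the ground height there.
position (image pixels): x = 234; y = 428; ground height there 830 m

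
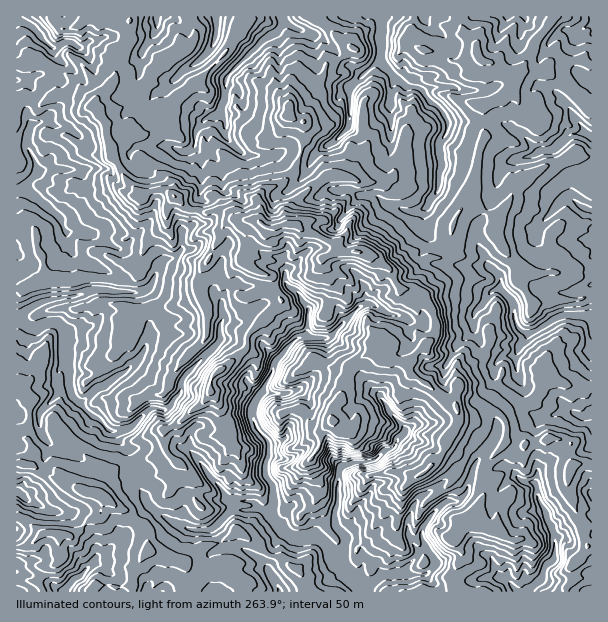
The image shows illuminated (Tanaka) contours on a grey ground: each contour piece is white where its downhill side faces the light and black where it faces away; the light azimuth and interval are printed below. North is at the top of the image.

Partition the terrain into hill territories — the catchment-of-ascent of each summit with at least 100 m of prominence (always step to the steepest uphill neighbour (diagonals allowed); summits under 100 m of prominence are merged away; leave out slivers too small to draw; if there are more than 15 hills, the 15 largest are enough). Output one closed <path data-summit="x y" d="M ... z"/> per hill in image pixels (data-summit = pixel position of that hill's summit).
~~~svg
<path data-summit="288 224" d="M591 16l-574 0-1 398 22 1 20-22 2-21 3-5 5-1 4 29 15 17 11 6 10 12 8 2 5 11 9 9 9 25 0 9 9 18 13 12 27 13 19 1 7-2 6 15 4 5-11 4-3 3 2 17 0 18 3 2 376 0z"/><path data-summit="98 494" d="M68 366l-5 1-3 5-2 21-20 22-22 1 0 154 34 13 12 9 151 0-3-37 3-3 11-4-4-5-6-15-7 2-19-1-27-13-13-12-9-18 0-9-9-25-9-9-5-11-8-2-10-12-11-6-15-17z"/><path data-summit="288 113" d="M284 22l-8 10-15 10-35 36 0 6 12 6 4 14-9 10-13 0 4 6 0 12 2 5 16 15 6 4 25 0 15-6 24 7 12-11 8-2 17-18 0-36 1-4 12-11-9-8-8-3-5-8-17-18-26-8z"/><path data-summit="219 371" d="M245 338l-24 0-5 9-32 30-4 16-8 11-9 6 3 3 9 27 7 8 8 1 0-17 7-6 18 2 25-13 13-1 0-7 9-14 15-33-16-17z"/>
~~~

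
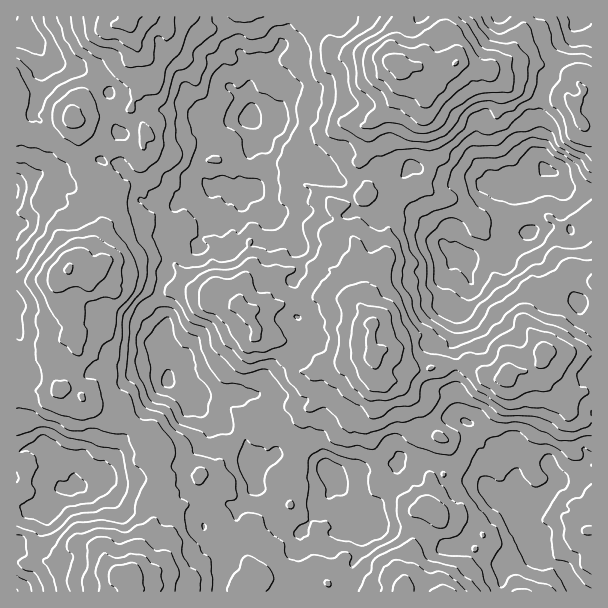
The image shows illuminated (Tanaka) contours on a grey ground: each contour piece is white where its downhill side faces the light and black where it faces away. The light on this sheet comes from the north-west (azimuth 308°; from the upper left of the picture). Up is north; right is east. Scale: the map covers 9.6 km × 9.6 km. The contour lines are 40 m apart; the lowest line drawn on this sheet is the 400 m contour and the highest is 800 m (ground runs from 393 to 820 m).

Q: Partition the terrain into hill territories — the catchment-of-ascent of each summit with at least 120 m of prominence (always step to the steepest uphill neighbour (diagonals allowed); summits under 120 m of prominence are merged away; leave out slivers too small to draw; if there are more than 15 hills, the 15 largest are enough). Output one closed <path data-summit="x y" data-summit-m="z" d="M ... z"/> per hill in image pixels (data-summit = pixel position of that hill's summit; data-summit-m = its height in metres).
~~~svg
<path data-summit="392 63" data-summit-m="820" d="M591 16l-282 0-1 5-12 15-18 14-27 34-1-12-6-13-5-5-9 2-4 4 0 9 4 18-3-1-7 4-3 9 0 15 7 4 16 0 1 2-10 2-10 12-14 6-3 6-5 9-1 12 2 9 11 10-10 1-7 8 0 9-11-2-7 4-2 33 5 3 16 2 3 3 2-11 8-11 4-11 21 0 5 8 0 9-3 8 11 7 8-2 16-28-5-13-11-11 0-3 22-15 15 2 23-2 10-5 6 9 9 3 6 0 26-11 22 6 9-1-8 11-2 9 12 4 21 23 6 2 9 10 2 8 5 6 15 5 6 7 33 0 4 4 1 14 9 8 27 14 6 7 10 0 15-6 6 1 3 13 9 10z"/><path data-summit="374 357" data-summit-m="778" d="M324 169l-10 5-23 2-15-2-22 15 0 3 11 11 5 13-16 28-8 2-11-7 3-8 0-9-5-8-21 0-4 11-8 11 0 12-5-4-12-2-9 0-4 4-2 6-2 21-6 11-3 16 1 9 8 11 0 7-8 11-1 6 5 6 0 9 6 12 0 10 11 7 7-3 18 11 53 0 5 6 0 6-4 6 8 12 0 3-6 8-5 23 9 0 14-4 12 7 28 1 6 4 9 10 5 2 43-2 14-9 7-12 8 0 5-4 7-19 7-10 15-6 12 0 15 6 7 14 16 9 2 9 4 5 2 7 10 10 3 2 3-9 9-5 21-2 12 16 18 0 6-16 8-5 0-133-10-11-2-12-7-2-15 6-10 0-6-7-27-14-9-8-1-14-4-4-33 0-6-7-15-5-5-6-2-8-9-10-6-2-21-23-12-4 2-9 7-10-17-1-13-5-17 8-15 3-9-3z"/><path data-summit="69 269" data-summit-m="764" d="M102 160l-7 2-5 5-4 9-9 6-21 0-1 12-7 12-9 8-10 4-5 5-8 2 0 188 8 6 7 16 10 10 28 13 7 7 1 4 7-1 4 3 2 3-10 12 12-4 10 2 8-6 9 2 6-4 7 0 17-12 6 0 1 4 20-2 9-10 10-5 9-7 12-21 0-4-6-5-7-4-11-11 4-6-2-3-8-5-7 3-11-7 0-10-6-12 0-9-5-6 1-6 8-11 0-7-8-11-1-9 3-16 6-11 2-21 2-6 8-4-4-3 2-33-18-6-38-34-10 2 1-4 5 0-11-1z"/><path data-summit="125 581" data-summit-m="787" d="M218 422l-6 4-8 18-9 7-10 5-9 10-20 2-1-4-6 0-17 12-7 0-6 4-9-2-8 6-25 0-8 4-7 0-4 3-7 19-6 4-12-3-7 8-4 18-6 6 0 48 290 1-16-23 4-15 7-14-1-7-13-11-9 0-6-4-14-30-5-14 1-15-7-10-1-11-6-5z"/><path data-summit="128 17" data-summit-m="772" d="M219 16l-202 0-1 11 6 5 4 6 12 10 6 11 0 10-2 8 0 15-11 21 7 7 0 17-4 10 0 11-8 13-10 11 0 3 22-10 9 0 10 9 15 0 11-4 3-4 4-9 8-7 21 4-9-18 4-6 5-6 3 0 2 4 2 18-6 9 9 10 5 1 13 16 14 10 12 3 10-3 11 2 2-12 5-5 10-1-11-10-2-9 1-12 5-9 3-6 14-6 10-12 10-2-1-2-16 0-7-4 1-21 3-3 8-4-3-26 14-7z"/><path data-summit="444 591" data-summit-m="704" d="M426 458l-10 5-14 0-3-3-2 7-16 11-47 1 12 21 10 7 2 9 2-2 9 2 5 3 0 5-9 10-9-8-6 0-17 8-25 0-5-4-3 3 1 7-7 14-4 15 18 23 192-1 5-30-2-1-3 4-9-2-17-6-12-8 7-11 3-10 20-21 0-9-8-12-5-4-15 0-9 3-12-3-7-16z"/>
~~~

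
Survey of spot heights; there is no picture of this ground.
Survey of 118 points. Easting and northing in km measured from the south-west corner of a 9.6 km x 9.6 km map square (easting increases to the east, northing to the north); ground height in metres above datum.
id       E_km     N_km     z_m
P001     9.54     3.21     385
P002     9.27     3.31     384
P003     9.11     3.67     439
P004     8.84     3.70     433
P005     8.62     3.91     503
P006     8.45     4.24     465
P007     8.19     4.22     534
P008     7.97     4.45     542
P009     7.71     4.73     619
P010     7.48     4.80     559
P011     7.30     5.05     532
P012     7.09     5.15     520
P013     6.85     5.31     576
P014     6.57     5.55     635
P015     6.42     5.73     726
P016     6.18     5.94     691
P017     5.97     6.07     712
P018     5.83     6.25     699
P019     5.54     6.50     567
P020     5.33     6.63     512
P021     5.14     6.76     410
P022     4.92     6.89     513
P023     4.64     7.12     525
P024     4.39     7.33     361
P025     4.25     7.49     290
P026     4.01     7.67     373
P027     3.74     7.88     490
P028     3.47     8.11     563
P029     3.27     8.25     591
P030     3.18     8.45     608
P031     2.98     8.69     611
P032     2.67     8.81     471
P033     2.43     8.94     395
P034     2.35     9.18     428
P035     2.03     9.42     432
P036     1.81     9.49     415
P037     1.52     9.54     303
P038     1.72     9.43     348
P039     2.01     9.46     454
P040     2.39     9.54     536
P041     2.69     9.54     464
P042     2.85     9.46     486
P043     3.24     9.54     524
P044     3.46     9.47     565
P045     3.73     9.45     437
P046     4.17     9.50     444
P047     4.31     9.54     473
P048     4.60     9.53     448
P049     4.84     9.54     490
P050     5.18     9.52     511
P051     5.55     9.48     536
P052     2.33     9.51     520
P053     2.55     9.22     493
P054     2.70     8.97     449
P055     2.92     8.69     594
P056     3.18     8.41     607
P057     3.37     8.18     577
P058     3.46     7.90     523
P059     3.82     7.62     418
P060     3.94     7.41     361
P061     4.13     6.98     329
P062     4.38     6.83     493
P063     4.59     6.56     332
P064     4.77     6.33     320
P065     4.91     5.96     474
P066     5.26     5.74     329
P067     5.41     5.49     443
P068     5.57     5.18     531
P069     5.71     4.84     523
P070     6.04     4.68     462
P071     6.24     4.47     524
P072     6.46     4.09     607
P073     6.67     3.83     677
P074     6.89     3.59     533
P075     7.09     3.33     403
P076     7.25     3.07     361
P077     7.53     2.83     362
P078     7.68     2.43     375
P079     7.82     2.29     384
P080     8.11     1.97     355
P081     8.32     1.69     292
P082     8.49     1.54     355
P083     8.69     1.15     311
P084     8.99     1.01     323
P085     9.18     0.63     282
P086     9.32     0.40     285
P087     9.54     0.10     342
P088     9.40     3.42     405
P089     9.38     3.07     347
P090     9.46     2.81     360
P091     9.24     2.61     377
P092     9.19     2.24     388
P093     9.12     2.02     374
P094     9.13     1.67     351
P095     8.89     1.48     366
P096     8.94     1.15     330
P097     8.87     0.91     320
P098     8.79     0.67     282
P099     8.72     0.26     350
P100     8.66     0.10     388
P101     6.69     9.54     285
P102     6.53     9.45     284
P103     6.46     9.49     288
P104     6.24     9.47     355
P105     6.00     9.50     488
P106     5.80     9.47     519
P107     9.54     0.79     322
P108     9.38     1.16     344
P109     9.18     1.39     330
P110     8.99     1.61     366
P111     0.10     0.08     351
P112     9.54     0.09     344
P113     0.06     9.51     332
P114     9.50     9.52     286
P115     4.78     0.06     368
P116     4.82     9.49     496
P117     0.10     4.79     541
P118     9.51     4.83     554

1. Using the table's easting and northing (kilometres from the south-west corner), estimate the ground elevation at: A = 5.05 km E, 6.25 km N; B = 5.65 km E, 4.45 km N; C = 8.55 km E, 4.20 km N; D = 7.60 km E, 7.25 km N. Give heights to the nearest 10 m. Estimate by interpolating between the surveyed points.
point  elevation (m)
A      370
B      480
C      470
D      640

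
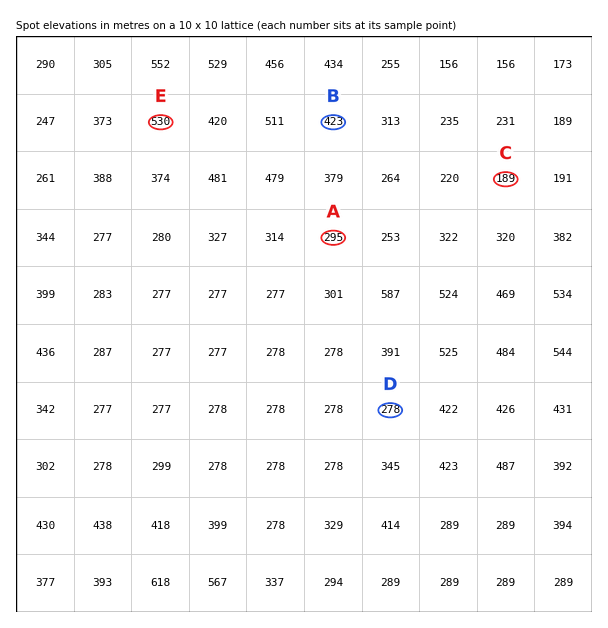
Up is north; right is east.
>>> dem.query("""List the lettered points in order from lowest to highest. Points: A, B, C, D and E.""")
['C', 'D', 'A', 'B', 'E']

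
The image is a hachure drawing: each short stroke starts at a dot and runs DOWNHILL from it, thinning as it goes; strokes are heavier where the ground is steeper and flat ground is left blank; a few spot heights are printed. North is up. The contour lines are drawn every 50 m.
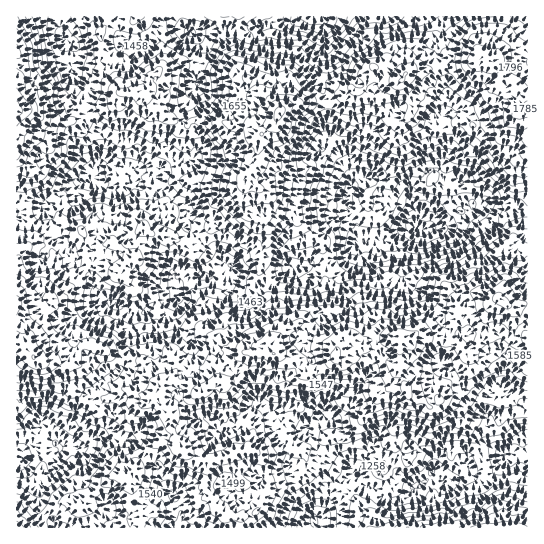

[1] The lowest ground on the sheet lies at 1060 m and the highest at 1870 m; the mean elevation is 1490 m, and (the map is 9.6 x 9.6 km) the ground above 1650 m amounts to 14.9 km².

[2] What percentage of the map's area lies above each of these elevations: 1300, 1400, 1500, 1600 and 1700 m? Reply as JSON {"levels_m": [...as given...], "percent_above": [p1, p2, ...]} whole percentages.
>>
{"levels_m": [1300, 1400, 1500, 1600, 1700], "percent_above": [90, 73, 46, 25, 8]}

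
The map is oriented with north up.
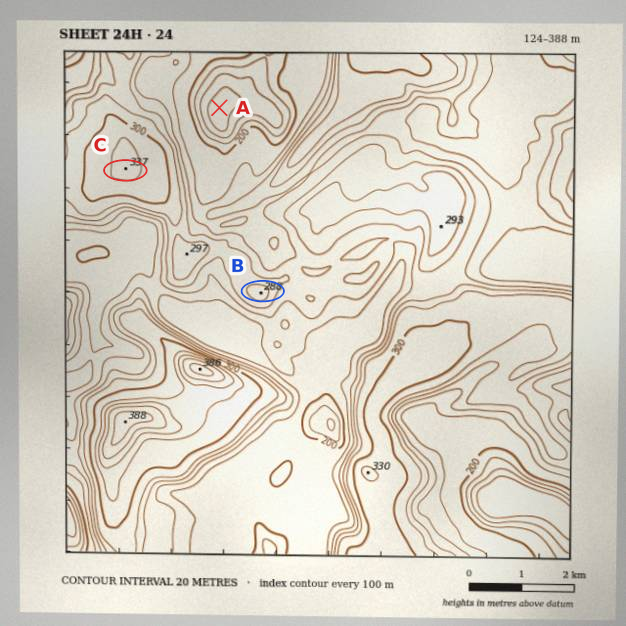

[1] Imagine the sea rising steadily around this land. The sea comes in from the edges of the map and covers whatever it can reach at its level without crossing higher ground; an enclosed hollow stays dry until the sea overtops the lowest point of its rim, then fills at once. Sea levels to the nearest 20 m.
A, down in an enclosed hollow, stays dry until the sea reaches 180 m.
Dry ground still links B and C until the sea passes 260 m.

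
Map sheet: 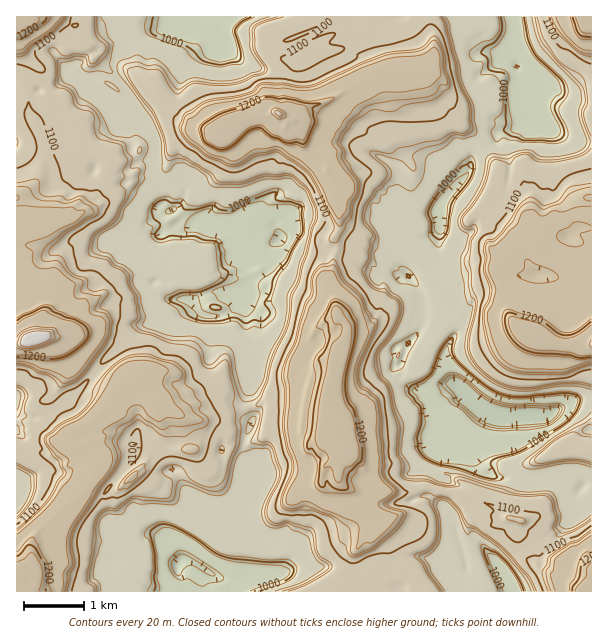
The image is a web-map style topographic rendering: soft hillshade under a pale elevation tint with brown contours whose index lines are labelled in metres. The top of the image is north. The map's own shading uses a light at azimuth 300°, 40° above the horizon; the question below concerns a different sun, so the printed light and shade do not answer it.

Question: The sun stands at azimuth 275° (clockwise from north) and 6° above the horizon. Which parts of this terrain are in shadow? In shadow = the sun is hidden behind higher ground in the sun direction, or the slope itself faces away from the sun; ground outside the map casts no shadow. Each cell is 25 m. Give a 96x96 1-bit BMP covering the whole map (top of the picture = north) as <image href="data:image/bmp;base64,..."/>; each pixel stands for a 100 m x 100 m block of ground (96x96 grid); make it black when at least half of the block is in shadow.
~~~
<image width="96" height="96" href="data:image/bmp;base64,Qk2+BAAAAAAAAD4AAAAoAAAAYAAAAGAAAAABAAEAAAAAAIAEAAATCwAAEwsAAAIAAAAAAAAA////AAAAAAAP///wAAAAAAPg8AAP///4AAAAAAfh8AAP///4AAAAAA/B4AAP///+AAAAAA+D4AAP//v+AAAAAB+DwAAf//v8AAAAQD4DgAAf//P4AAAAfj+HAAAc//vwAAAAH4/mAAAY//vgAAAAD8fgAAAAf//gAAAAB+fgAGAAf//gAAAAA/fgAHgAf/+AAAwAAf/ADnwAP/4AAAAAAP/AAH4AH/4AAAIAAefAAH4AH/8AAAEAB8+AAH4AD/h8AAAAB/8AAPgAB+B8MAAAwfgAIEAAB7w8PAAB4+AAAAAAA9+wPgAD9/8OAAAAAe/gHwAD//+eAAAAAPfgHwAB///+AAAAAPoAHwAA///+APgAAPgAHwAAf///AAAAAPgD74AAf///AAAAAfgBbgAAf///AAAAAfgADgAAf///AAAAAPgADwAA////gAcAAPgBzwAA////4AAAADgB7wAA////+AAAABgDzwAA////8AAAAAAHjAAB////8AAAAAATnAAB////gAAAAAA7HwAD///+B+AAAAA2DwAD///8AGAA8AB8H4AD///8AfgAfABfH4AD///4AAAAPgAfH4AD///wAB8AHwA/nwAB///gAAcD74CzngAB///AAAEB/+EDmAAB///AAAA/f/4DgAAB///AAAAP//5DAAAA///AAAAH///wAAAA///AAAADn//gAAAA///AAHgAP//gBgAA//8AAPAAcf/OBAAB//8AAYADx9+eAAAD//4AGAADD9/+MAAD//gAAAAAB9/8AAADf/gAAAAAI9/8AAAA//AAAAAAPT8D+AAB/+AAAAAAPj8A/AAD/+AAAAAAfD8APAAH/8AAAAAA+HwAfAAH/4AAAAAB4fAAfgAHv4AAAAAdwcAAfAAGPwAAAAAfn4AAfgACPwAAAAAPn4AAfAACPwAAAAAH/8ECYDAHPwYAAAAD//OAADADvw4AAAAA///gAAAD/48AAAAAP//4AAAD/88AAAAAH//wAAAD/+8AAAAAD//jDgAB/+8AAQAAD3/hj4AB//8AA4AAmH/AA8AA//eAAwA8AH4AAOAA//fAAAAcAH4AAAAA//PAAAAIAG8AA/AA/9HgAAAAAG8AAMgB/5jwAAAACH5gAAAB95hwQAAAAD4gB+AD/xhwAAAAAD4gA/AD/gAQB4AAAHYAP7AD8AAAAAAAAHYAH8D/8AGAAAAAB4AAB8D/8AHxCAAAB8AAA4D/+AC//gAAD8AAAYB/+AAf/gAAD8AAAAB/+AAf/gAAD4AAAA98+AAf/gAALgAAAAj8cAAf/gAAfgAAAAAcMAAf/gAAfAAAAAAEAAe//gAQ8ABgAAAAAAf//wAD8ABwAAAAAAP//4AD8AD4AAAAAAH//4AD8ADwAAAAAAH//wAD5wDAAAAAAAH//wAD58ADwAAAAAP//gB/Y+APwAAAAAP//AB/C+APAAAAAAP/+AA/w+BgAAAAAAP/8AB///PgAAAAAAP9+AB////gAAAAAAH4+AAf///AAAAAAAH4+AAP/8fAAAAAAAPw8AA="/>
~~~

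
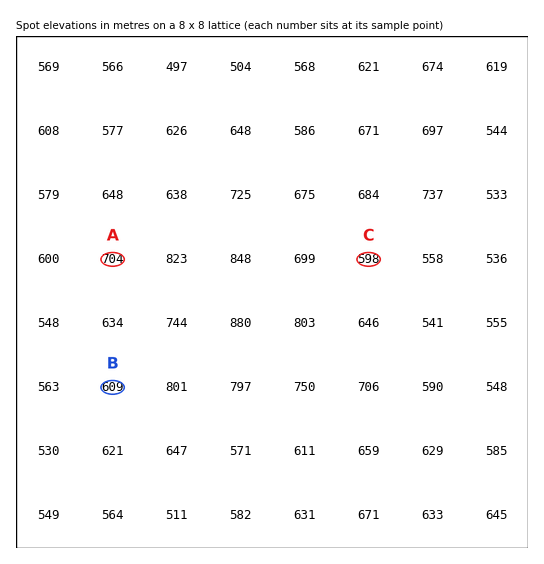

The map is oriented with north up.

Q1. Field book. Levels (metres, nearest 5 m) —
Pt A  705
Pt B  610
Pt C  600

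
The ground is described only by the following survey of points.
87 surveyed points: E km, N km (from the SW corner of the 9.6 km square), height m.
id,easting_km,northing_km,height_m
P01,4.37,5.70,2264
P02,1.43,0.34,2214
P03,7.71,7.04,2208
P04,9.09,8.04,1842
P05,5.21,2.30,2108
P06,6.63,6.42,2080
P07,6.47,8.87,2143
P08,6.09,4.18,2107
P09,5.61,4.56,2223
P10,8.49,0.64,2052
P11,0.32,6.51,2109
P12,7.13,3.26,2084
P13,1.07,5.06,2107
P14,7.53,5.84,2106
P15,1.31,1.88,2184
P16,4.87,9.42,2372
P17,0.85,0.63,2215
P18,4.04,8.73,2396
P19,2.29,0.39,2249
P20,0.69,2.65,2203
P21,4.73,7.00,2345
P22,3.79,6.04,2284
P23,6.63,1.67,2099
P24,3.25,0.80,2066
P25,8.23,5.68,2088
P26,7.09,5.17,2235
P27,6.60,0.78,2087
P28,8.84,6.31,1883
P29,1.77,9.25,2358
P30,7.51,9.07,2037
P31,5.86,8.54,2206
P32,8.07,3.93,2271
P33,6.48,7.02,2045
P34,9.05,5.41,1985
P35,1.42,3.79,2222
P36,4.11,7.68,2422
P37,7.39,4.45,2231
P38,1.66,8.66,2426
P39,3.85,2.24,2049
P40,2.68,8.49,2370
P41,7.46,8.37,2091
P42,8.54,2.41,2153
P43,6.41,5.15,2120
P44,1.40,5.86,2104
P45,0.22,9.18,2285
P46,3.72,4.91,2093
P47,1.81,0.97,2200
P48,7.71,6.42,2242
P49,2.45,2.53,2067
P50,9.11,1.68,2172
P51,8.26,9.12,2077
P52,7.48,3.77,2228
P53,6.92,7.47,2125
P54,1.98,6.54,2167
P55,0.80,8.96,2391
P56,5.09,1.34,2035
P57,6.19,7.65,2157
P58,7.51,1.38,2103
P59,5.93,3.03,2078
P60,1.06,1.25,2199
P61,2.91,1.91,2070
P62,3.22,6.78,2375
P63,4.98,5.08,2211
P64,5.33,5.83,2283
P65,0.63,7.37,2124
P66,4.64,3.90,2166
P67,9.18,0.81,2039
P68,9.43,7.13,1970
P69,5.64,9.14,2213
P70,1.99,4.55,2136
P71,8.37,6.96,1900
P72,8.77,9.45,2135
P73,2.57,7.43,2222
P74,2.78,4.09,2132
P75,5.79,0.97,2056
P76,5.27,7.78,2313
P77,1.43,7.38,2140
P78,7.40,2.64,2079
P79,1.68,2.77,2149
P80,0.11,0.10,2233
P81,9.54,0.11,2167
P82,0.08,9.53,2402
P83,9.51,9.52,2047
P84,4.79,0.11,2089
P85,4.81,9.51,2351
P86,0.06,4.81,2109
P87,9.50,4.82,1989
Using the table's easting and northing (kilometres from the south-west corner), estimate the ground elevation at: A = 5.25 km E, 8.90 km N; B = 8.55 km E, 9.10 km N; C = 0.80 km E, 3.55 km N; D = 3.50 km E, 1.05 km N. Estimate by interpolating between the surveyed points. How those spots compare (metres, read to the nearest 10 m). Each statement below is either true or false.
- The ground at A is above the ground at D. true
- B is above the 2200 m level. false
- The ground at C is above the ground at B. true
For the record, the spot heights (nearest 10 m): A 2360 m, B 2010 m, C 2210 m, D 2070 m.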